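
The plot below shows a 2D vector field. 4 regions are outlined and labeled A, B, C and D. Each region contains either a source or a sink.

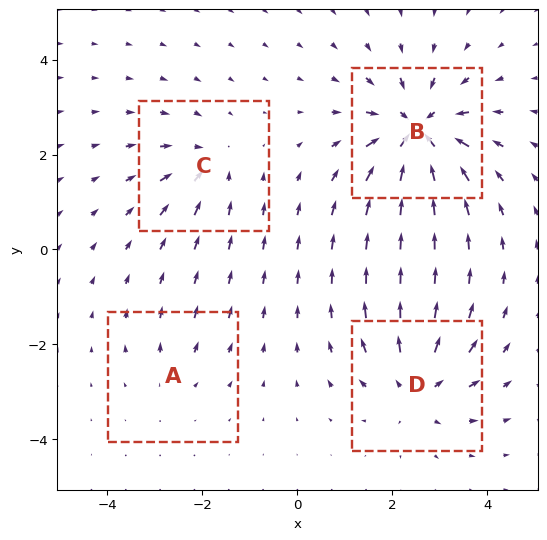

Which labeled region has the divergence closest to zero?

Divergence at each region's feature centre — A: about +2, B: about -8, C: about -4, D: about +5. Region A is closest to zero.

A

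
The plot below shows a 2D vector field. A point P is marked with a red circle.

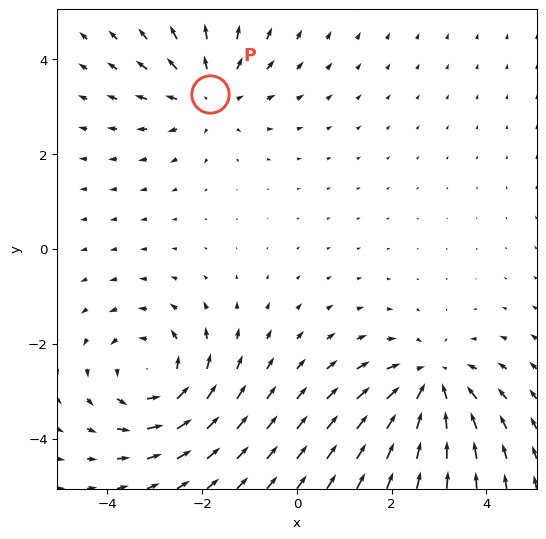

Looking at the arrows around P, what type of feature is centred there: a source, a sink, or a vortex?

At P (-1.8, 3.3) the arrows spread outward. Divergence about +3, curl ≈0 — positive divergence with near-zero curl is a source.

source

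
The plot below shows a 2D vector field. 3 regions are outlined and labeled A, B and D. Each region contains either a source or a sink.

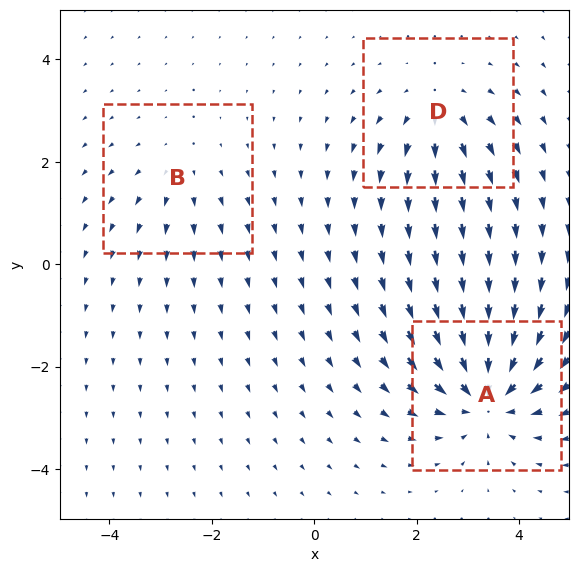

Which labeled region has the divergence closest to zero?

B

Divergence at each region's feature centre — A: about -5, B: about +2, D: about +3. Region B is closest to zero.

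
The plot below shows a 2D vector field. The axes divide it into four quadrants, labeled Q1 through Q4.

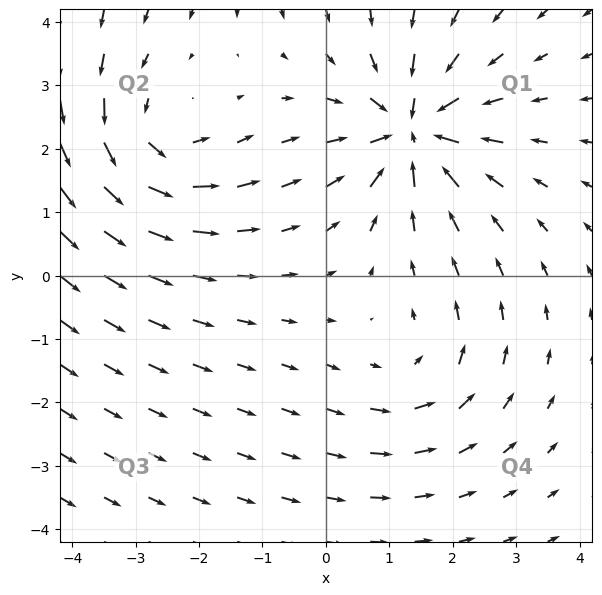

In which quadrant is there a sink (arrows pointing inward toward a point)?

Q1

The sink sits at approximately (1.4, 2.3), which lies in quadrant Q1. The divergence there is about -6, negative as expected for a sink.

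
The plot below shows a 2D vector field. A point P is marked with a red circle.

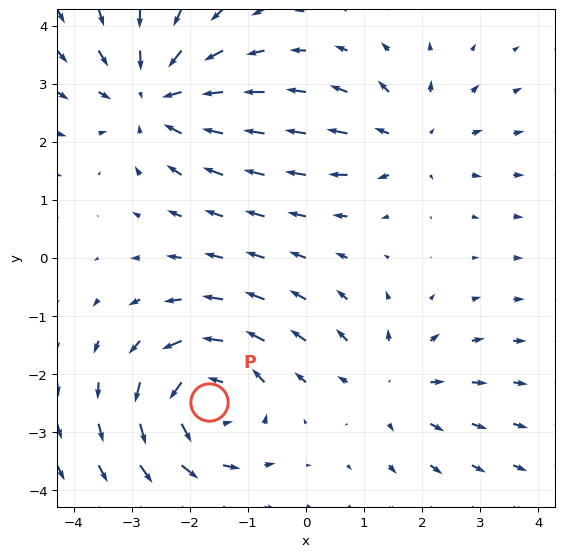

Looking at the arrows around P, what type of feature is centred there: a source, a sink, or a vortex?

At P (-1.7, -2.5) the arrows circulate counterclockwise. Divergence ≈0, curl about +5 — near-zero divergence with nonzero curl is a vortex.

vortex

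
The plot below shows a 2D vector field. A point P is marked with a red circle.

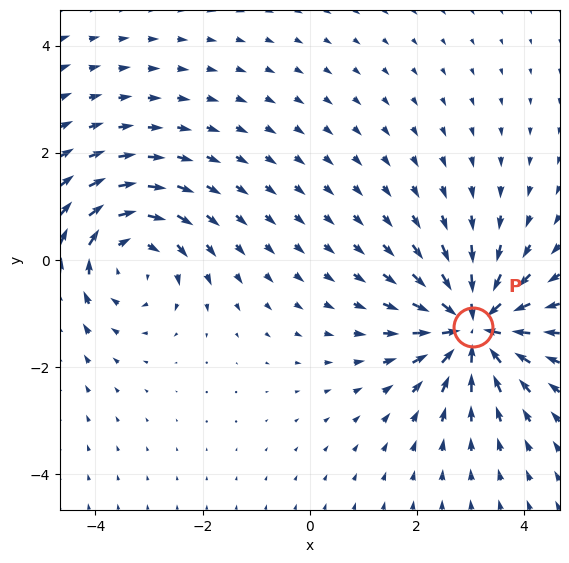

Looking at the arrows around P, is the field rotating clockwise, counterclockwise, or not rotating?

not rotating

Near P at (3.1, -1.3) the arrows show no circulation. The curl there is ≈0.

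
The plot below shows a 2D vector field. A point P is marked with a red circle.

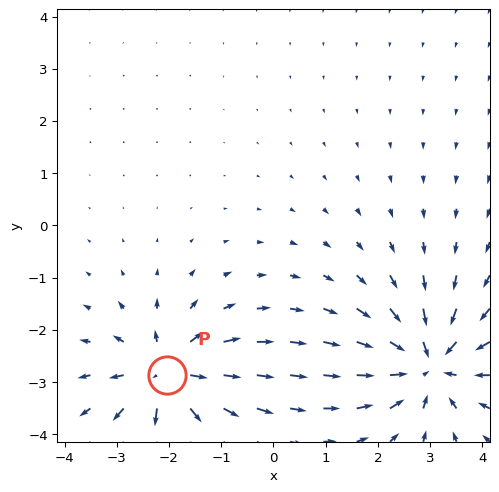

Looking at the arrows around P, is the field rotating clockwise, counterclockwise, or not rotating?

not rotating

Near P at (-2.0, -2.9) the arrows show no circulation. The curl there is ≈0.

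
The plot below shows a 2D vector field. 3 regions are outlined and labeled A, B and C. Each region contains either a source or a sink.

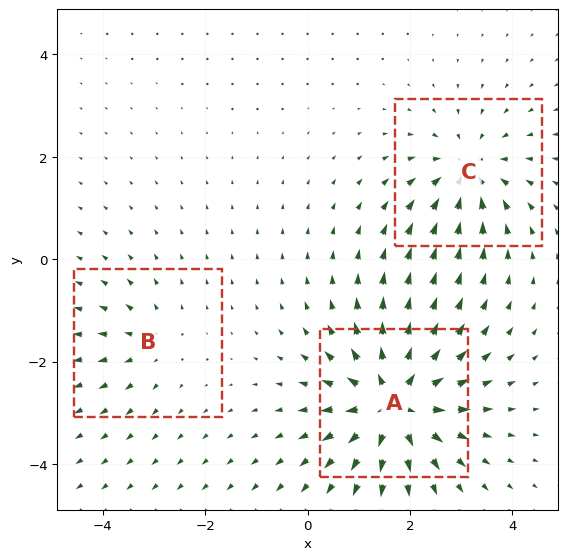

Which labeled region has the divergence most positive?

A

Divergence at each region's feature centre — A: about +5, B: about +2, C: about -4. Region A is most positive.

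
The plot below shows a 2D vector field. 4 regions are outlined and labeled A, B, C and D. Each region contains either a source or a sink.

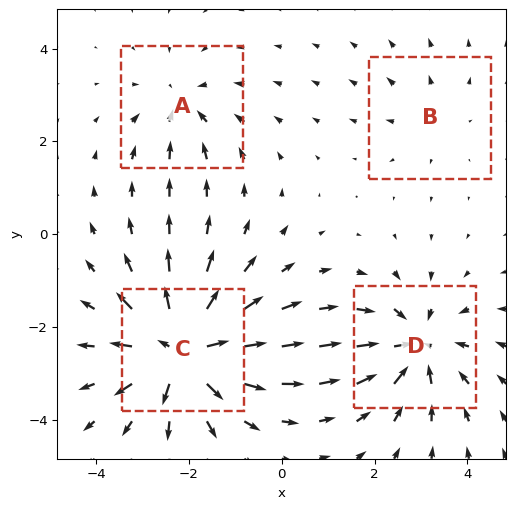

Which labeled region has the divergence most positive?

Divergence at each region's feature centre — A: about -3, B: about +2, C: about +8, D: about -5. Region C is most positive.

C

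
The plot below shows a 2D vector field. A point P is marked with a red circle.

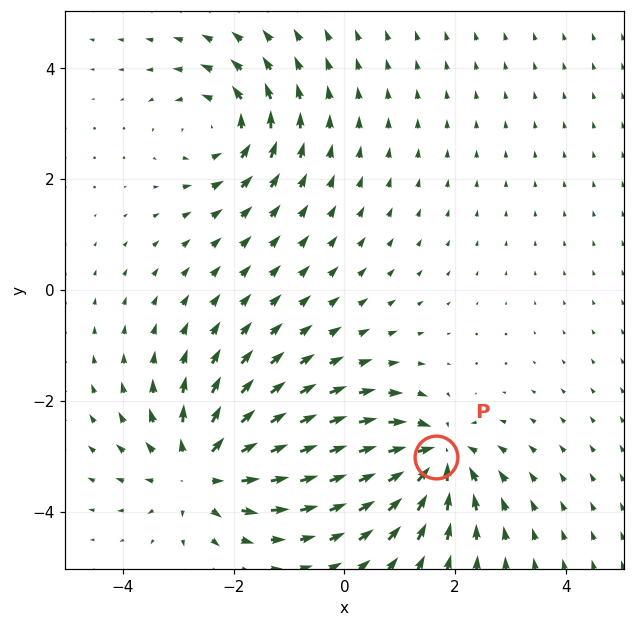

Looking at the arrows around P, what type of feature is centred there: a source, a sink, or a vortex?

sink

At P (1.7, -3.0) the arrows converge inward. Divergence about -5, curl ≈0 — negative divergence with near-zero curl is a sink.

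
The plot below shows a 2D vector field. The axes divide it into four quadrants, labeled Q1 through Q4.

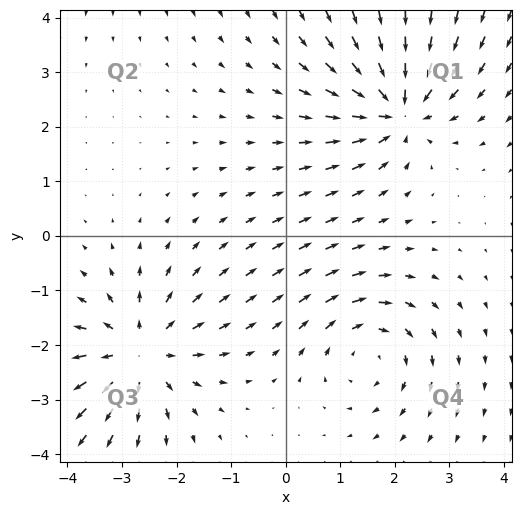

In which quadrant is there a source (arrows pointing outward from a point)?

The source sits at approximately (-2.7, -2.2), which lies in quadrant Q3. The divergence there is about +4, positive as expected for a source.

Q3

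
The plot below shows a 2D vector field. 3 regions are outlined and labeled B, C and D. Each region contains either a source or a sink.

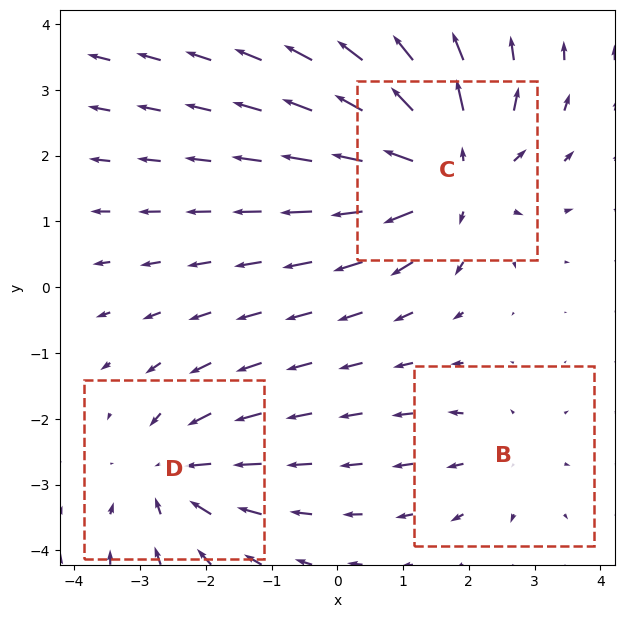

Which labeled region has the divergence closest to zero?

B

Divergence at each region's feature centre — B: about +2, C: about +5, D: about -3. Region B is closest to zero.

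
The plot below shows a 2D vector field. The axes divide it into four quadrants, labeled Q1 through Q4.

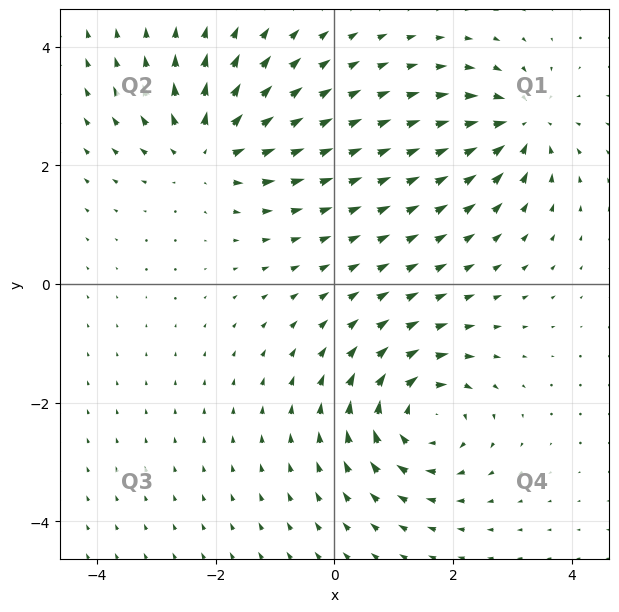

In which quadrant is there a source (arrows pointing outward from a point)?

Q2

The source sits at approximately (-2.1, 2.3), which lies in quadrant Q2. The divergence there is about +5, positive as expected for a source.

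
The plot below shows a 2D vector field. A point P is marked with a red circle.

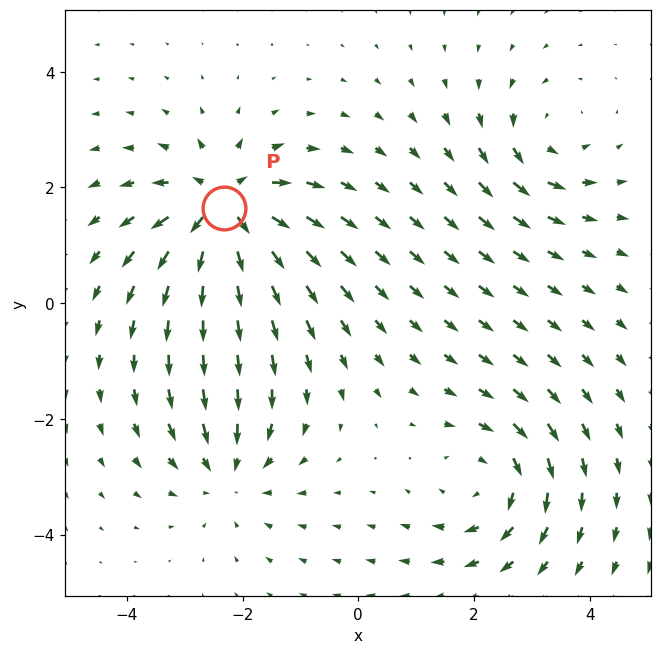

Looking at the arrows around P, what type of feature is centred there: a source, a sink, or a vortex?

At P (-2.3, 1.6) the arrows spread outward. Divergence about +6, curl ≈0 — positive divergence with near-zero curl is a source.

source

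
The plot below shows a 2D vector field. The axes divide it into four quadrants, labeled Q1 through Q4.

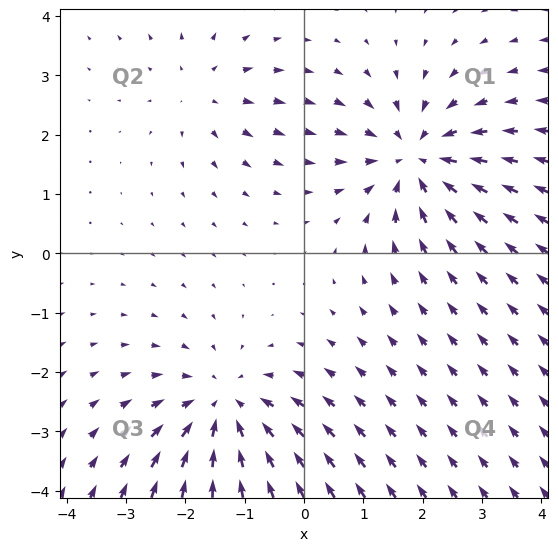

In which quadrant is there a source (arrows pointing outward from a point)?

The source sits at approximately (-1.7, 2.7), which lies in quadrant Q2. The divergence there is about +3, positive as expected for a source.

Q2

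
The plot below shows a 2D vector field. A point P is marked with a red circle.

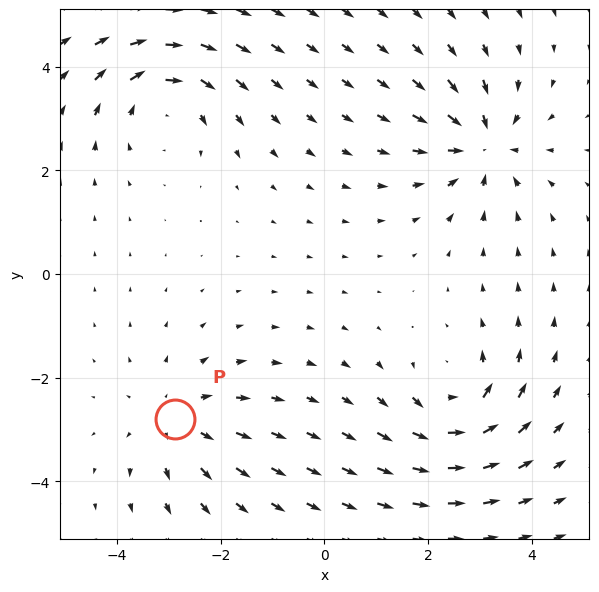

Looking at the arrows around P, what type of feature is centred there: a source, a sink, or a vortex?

At P (-2.9, -2.8) the arrows spread outward. Divergence about +3, curl ≈0 — positive divergence with near-zero curl is a source.

source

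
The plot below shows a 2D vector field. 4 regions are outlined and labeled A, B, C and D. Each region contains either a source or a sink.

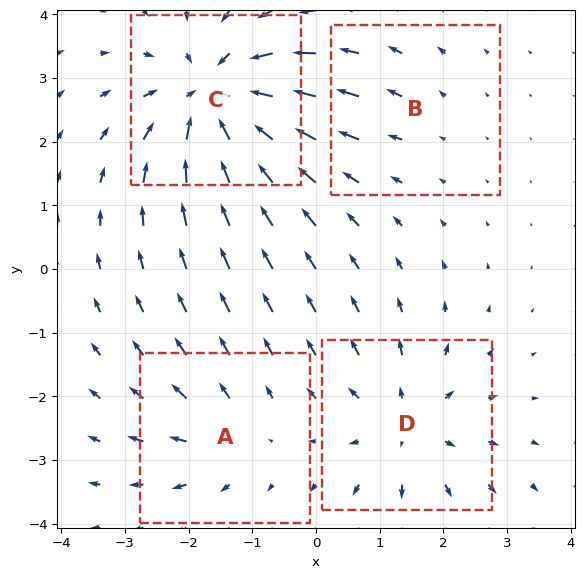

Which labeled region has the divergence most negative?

C

Divergence at each region's feature centre — A: about +3, B: about +2, C: about -7, D: about +5. Region C is most negative.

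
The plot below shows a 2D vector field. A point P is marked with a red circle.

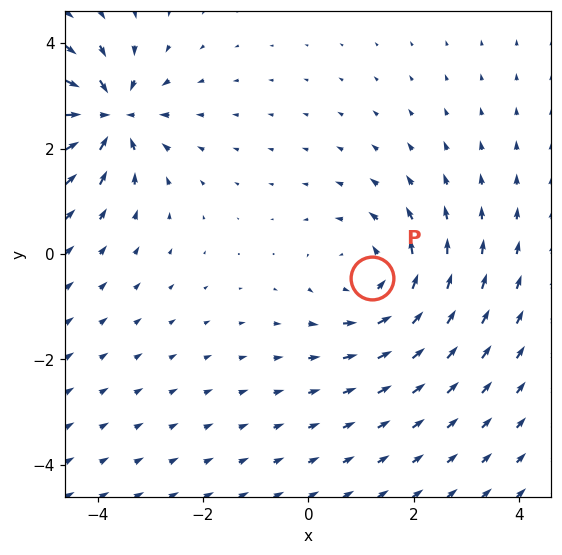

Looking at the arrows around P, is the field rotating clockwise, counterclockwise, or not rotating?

Near P at (1.2, -0.5) the arrows circulate counterclockwise. The curl (z-component) there is about +2; positive curl means counterclockwise rotation.

counterclockwise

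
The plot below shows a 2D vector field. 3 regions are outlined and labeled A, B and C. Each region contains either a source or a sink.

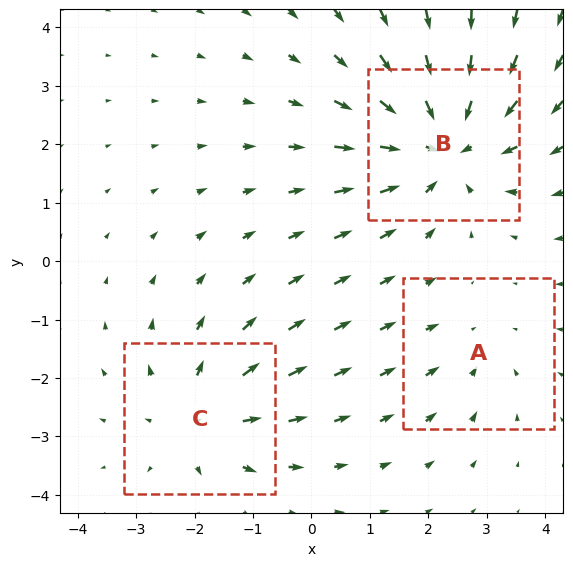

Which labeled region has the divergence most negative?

B

Divergence at each region's feature centre — A: about -2, B: about -4, C: about +3. Region B is most negative.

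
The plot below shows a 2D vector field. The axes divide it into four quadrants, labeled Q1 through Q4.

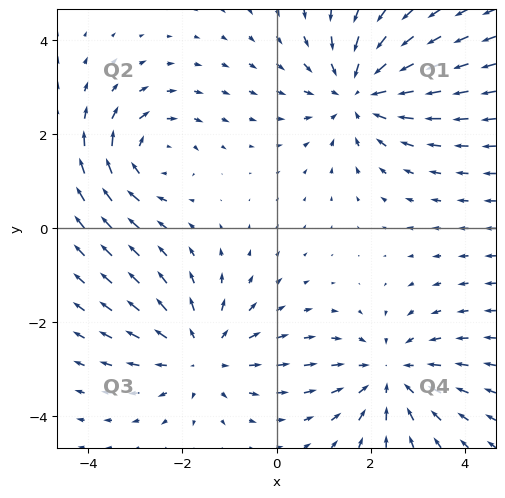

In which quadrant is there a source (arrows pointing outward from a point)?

The source sits at approximately (-1.6, -2.7), which lies in quadrant Q3. The divergence there is about +3, positive as expected for a source.

Q3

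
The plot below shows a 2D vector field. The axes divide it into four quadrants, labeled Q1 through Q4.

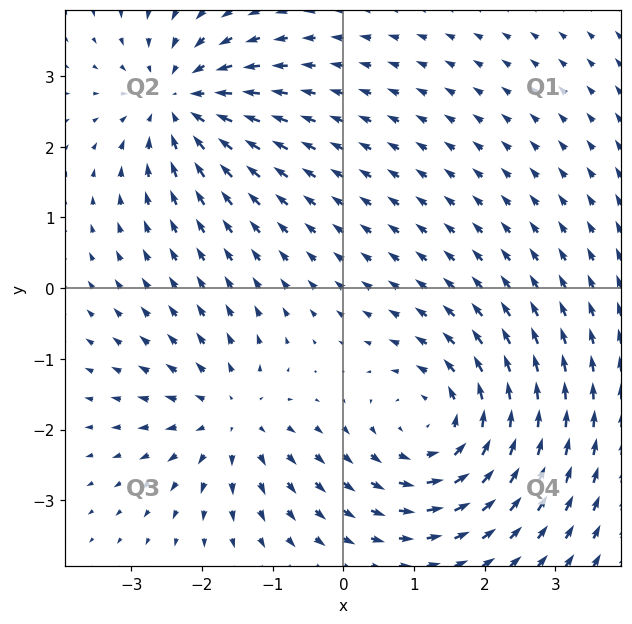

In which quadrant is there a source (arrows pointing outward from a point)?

The source sits at approximately (-1.6, -1.8), which lies in quadrant Q3. The divergence there is about +3, positive as expected for a source.

Q3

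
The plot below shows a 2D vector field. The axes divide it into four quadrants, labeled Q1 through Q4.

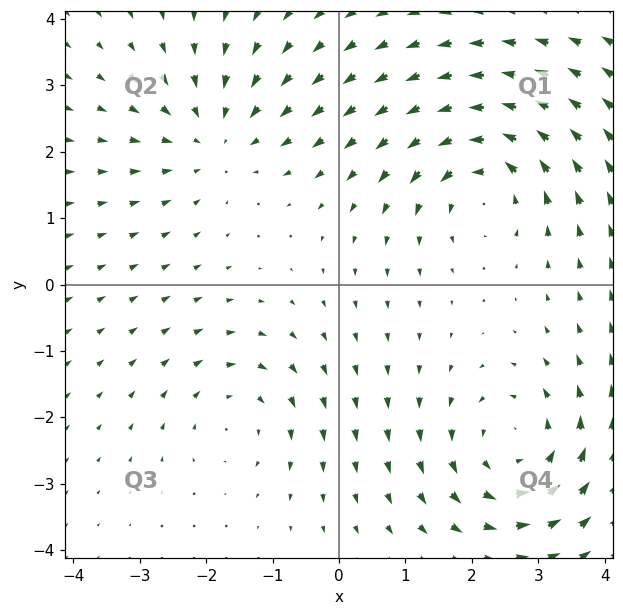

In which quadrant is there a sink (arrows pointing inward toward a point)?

The sink sits at approximately (-1.9, 2.2), which lies in quadrant Q2. The divergence there is about -4, negative as expected for a sink.

Q2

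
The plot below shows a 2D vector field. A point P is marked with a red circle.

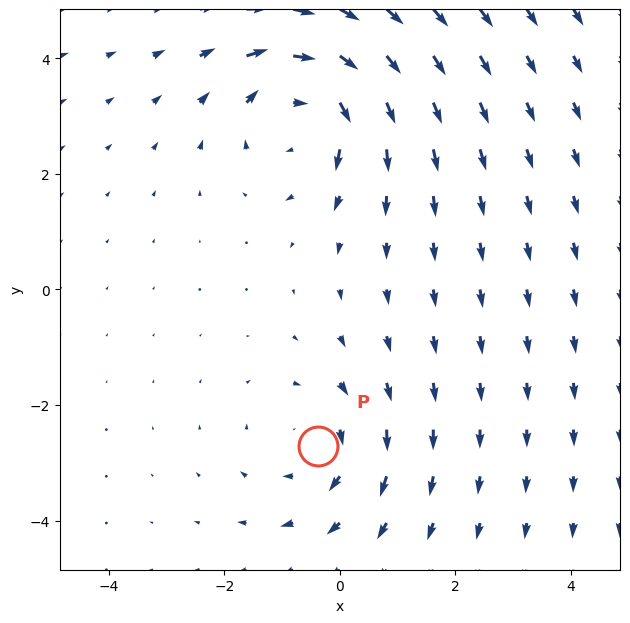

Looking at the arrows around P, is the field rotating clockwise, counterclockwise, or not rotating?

clockwise

Near P at (-0.4, -2.7) the arrows circulate clockwise. The curl (z-component) there is about -3; negative curl means clockwise rotation.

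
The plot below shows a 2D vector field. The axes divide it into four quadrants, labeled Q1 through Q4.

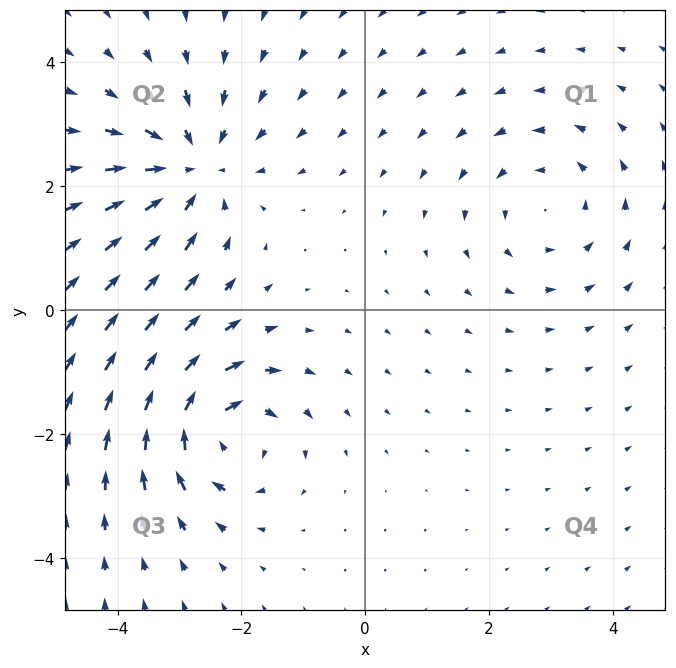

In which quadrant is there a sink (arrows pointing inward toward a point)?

Q2

The sink sits at approximately (-2.8, 2.3), which lies in quadrant Q2. The divergence there is about -4, negative as expected for a sink.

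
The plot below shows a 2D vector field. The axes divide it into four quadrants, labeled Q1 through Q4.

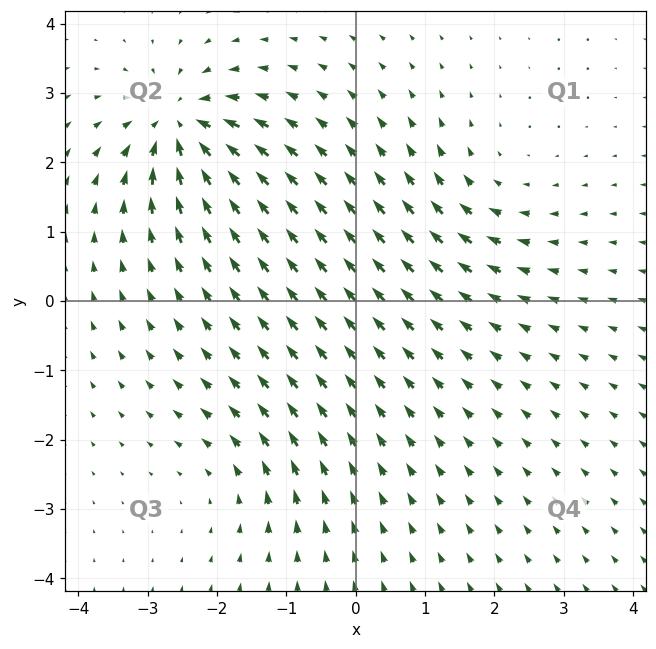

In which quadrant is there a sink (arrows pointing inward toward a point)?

The sink sits at approximately (-2.5, 2.5), which lies in quadrant Q2. The divergence there is about -7, negative as expected for a sink.

Q2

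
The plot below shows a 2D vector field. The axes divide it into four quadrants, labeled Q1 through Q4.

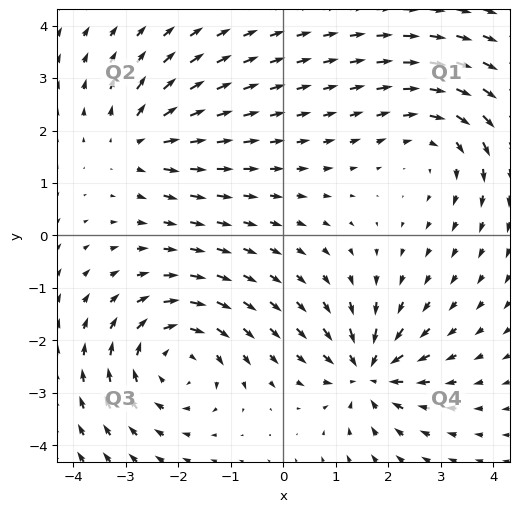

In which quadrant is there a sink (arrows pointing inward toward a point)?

Q4

The sink sits at approximately (1.6, -2.6), which lies in quadrant Q4. The divergence there is about -6, negative as expected for a sink.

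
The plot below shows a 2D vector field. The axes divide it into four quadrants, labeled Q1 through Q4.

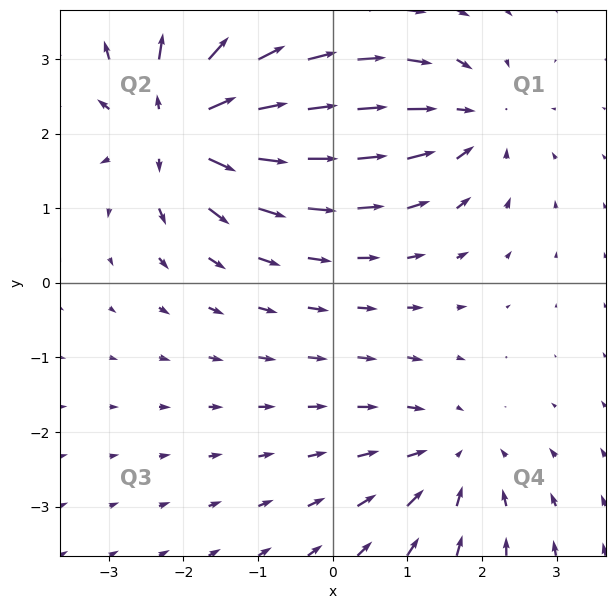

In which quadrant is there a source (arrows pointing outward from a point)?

The source sits at approximately (-2.0, 2.1), which lies in quadrant Q2. The divergence there is about +7, positive as expected for a source.

Q2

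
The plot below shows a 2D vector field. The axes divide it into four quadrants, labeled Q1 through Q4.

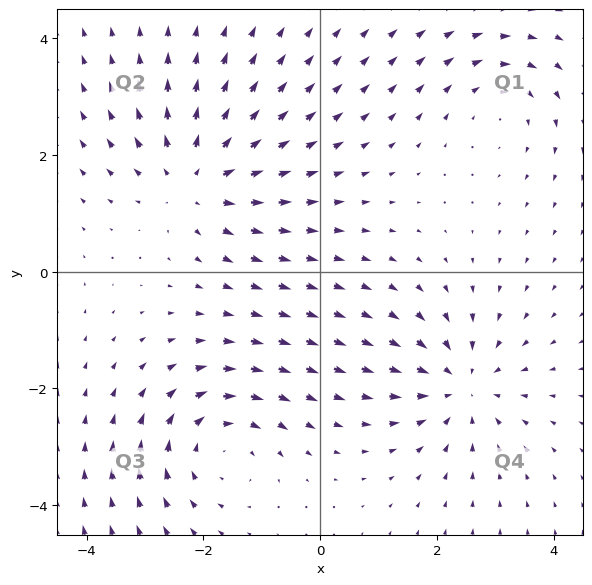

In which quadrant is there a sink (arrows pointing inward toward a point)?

The sink sits at approximately (2.4, -2.0), which lies in quadrant Q4. The divergence there is about -4, negative as expected for a sink.

Q4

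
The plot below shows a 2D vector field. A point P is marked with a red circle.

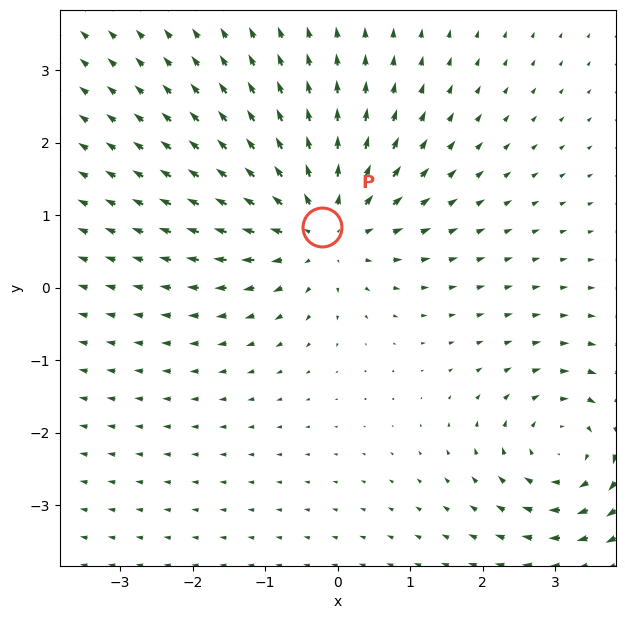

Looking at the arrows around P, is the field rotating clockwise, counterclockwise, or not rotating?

not rotating

Near P at (-0.2, 0.8) the arrows show no circulation. The curl there is ≈0.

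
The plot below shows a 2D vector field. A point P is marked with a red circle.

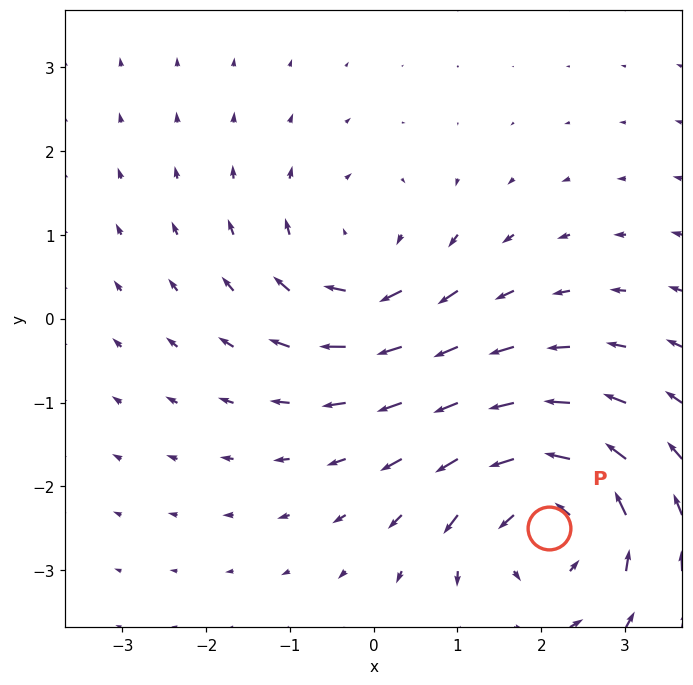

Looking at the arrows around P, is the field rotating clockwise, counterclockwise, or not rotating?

counterclockwise

Near P at (2.1, -2.5) the arrows circulate counterclockwise. The curl (z-component) there is about +4; positive curl means counterclockwise rotation.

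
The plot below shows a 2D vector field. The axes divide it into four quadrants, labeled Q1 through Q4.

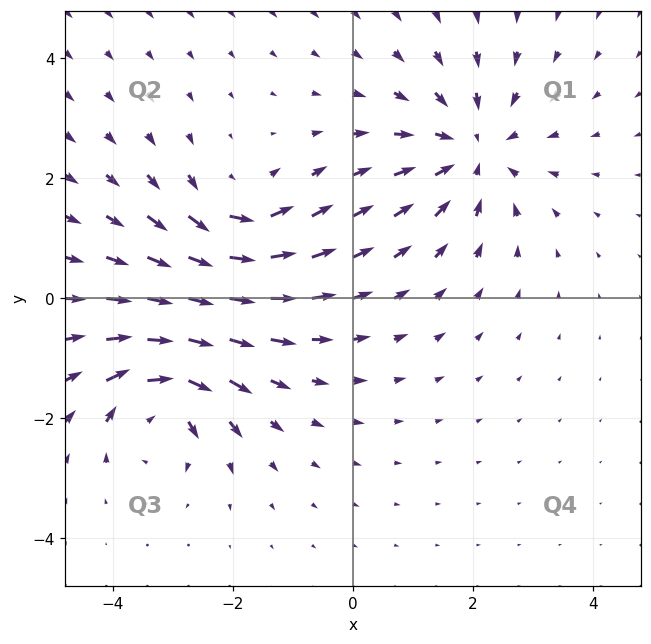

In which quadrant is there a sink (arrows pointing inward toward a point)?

Q1

The sink sits at approximately (2.0, 2.5), which lies in quadrant Q1. The divergence there is about -4, negative as expected for a sink.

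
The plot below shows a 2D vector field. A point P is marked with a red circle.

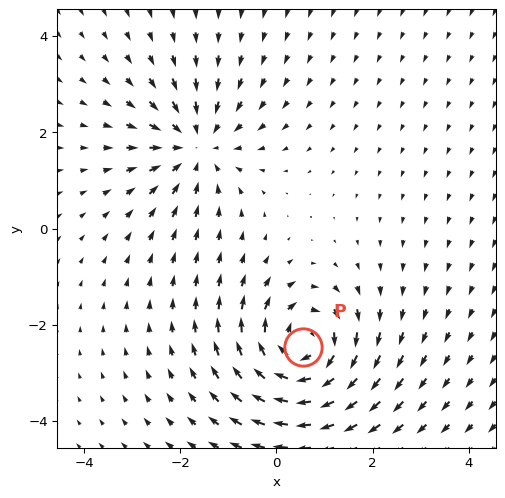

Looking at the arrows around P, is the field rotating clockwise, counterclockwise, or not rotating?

clockwise

Near P at (0.6, -2.5) the arrows circulate clockwise. The curl (z-component) there is about -4; negative curl means clockwise rotation.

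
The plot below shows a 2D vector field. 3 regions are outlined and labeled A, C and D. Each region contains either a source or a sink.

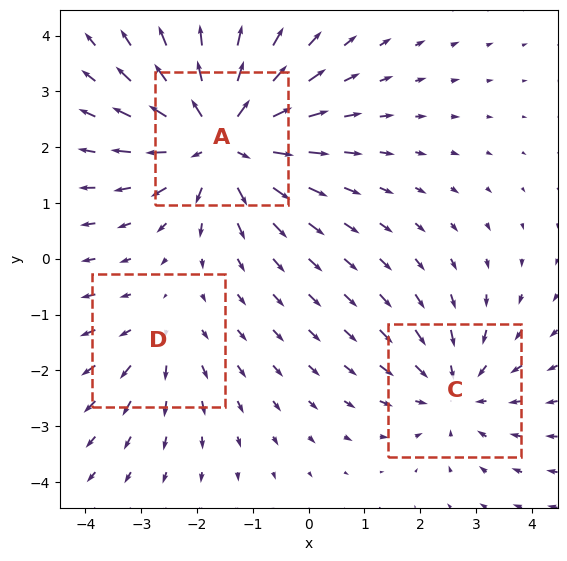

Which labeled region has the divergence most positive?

Divergence at each region's feature centre — A: about +5, C: about -3, D: about +2. Region A is most positive.

A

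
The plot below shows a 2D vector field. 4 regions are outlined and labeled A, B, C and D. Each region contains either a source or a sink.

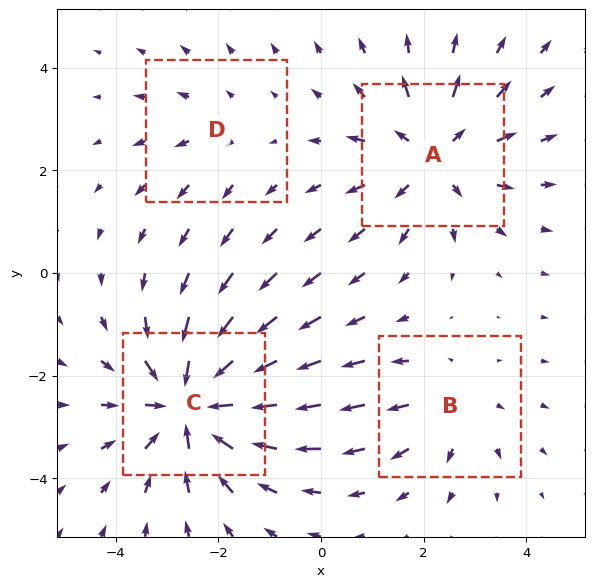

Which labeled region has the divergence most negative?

C

Divergence at each region's feature centre — A: about +4, B: about +3, C: about -6, D: about +2. Region C is most negative.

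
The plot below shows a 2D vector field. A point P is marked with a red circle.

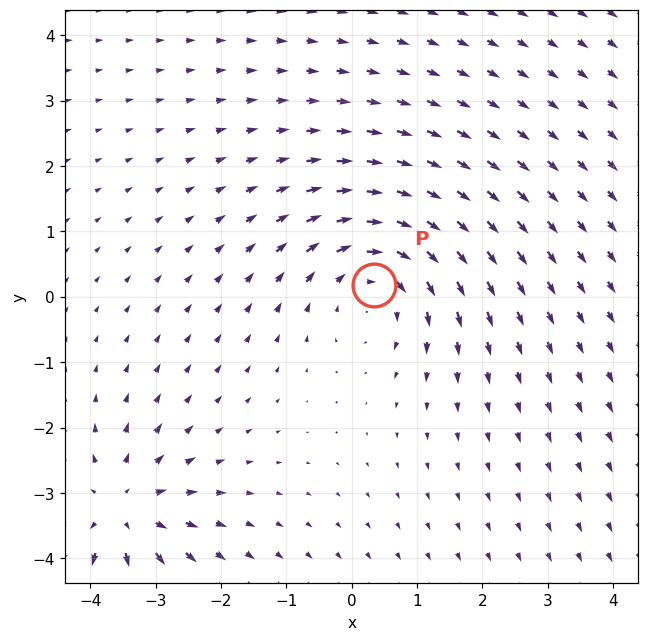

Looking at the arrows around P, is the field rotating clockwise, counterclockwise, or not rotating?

clockwise

Near P at (0.3, 0.2) the arrows circulate clockwise. The curl (z-component) there is about -3; negative curl means clockwise rotation.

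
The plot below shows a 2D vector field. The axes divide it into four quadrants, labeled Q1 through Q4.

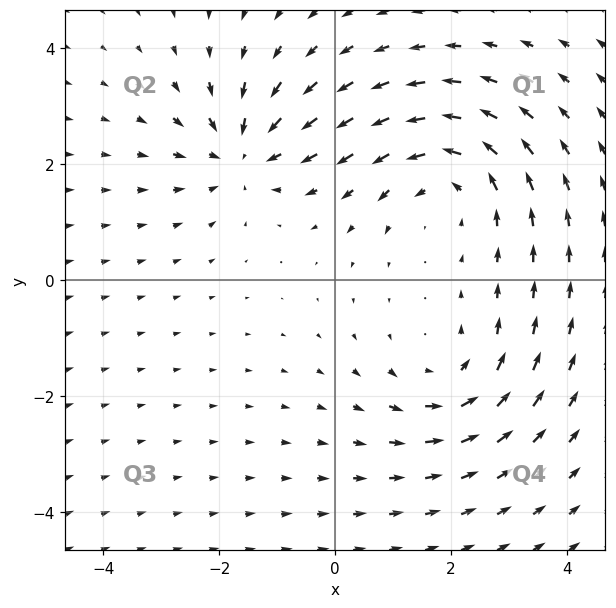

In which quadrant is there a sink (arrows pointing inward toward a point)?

Q2

The sink sits at approximately (-1.6, 2.2), which lies in quadrant Q2. The divergence there is about -4, negative as expected for a sink.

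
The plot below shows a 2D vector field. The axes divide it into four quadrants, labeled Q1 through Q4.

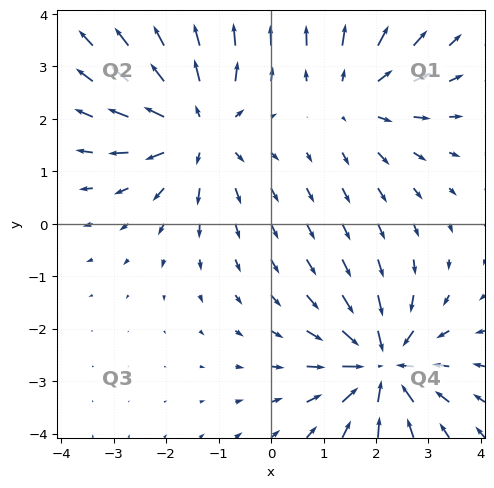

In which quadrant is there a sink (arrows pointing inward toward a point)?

The sink sits at approximately (2.1, -2.7), which lies in quadrant Q4. The divergence there is about -6, negative as expected for a sink.

Q4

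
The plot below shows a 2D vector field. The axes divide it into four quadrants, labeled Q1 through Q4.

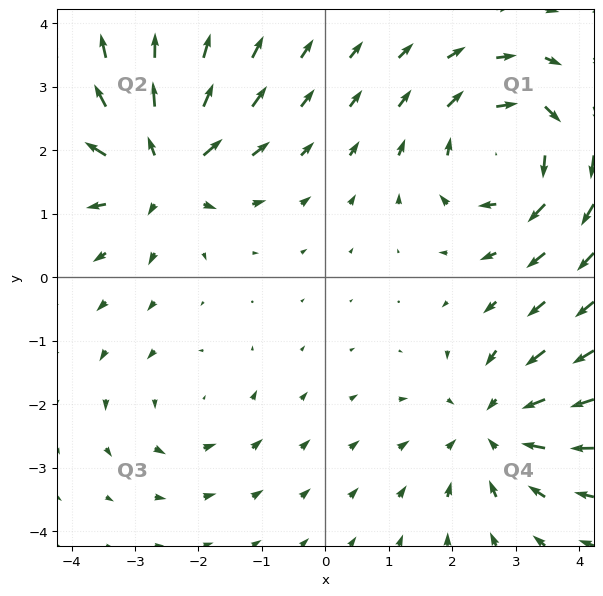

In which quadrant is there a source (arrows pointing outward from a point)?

The source sits at approximately (-2.6, 1.7), which lies in quadrant Q2. The divergence there is about +6, positive as expected for a source.

Q2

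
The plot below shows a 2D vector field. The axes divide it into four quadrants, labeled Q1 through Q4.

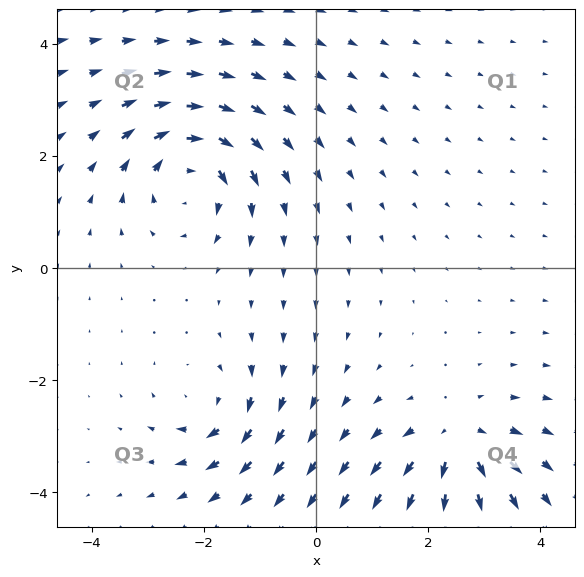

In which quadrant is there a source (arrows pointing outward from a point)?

The source sits at approximately (2.5, -3.1), which lies in quadrant Q4. The divergence there is about +4, positive as expected for a source.

Q4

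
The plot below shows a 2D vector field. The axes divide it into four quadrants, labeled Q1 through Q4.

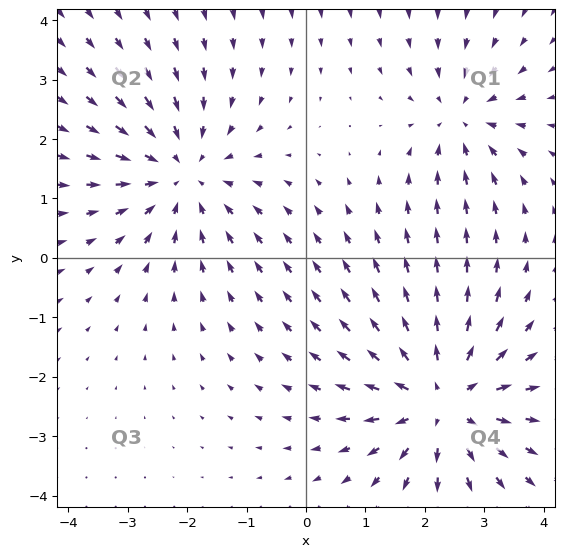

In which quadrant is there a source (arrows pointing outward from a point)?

The source sits at approximately (2.3, -2.4), which lies in quadrant Q4. The divergence there is about +4, positive as expected for a source.

Q4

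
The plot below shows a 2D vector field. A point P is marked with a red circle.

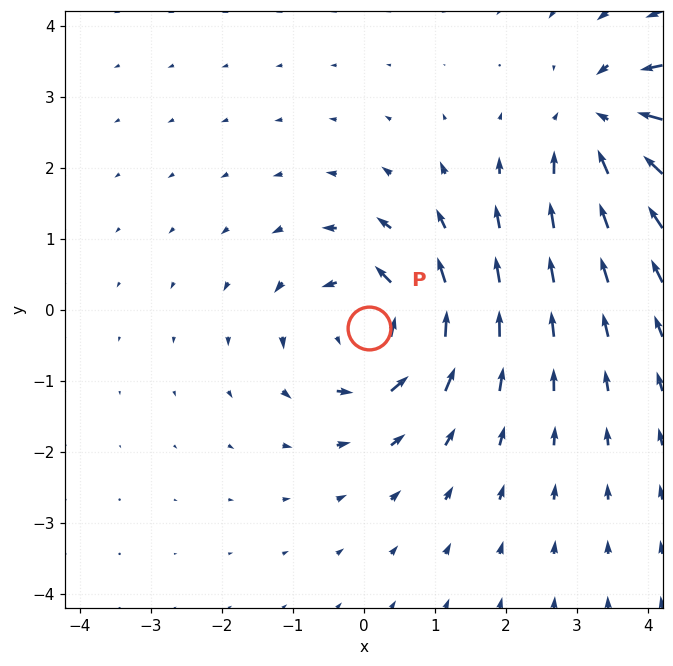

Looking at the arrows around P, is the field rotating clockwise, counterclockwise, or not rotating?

Near P at (0.1, -0.3) the arrows circulate counterclockwise. The curl (z-component) there is about +5; positive curl means counterclockwise rotation.

counterclockwise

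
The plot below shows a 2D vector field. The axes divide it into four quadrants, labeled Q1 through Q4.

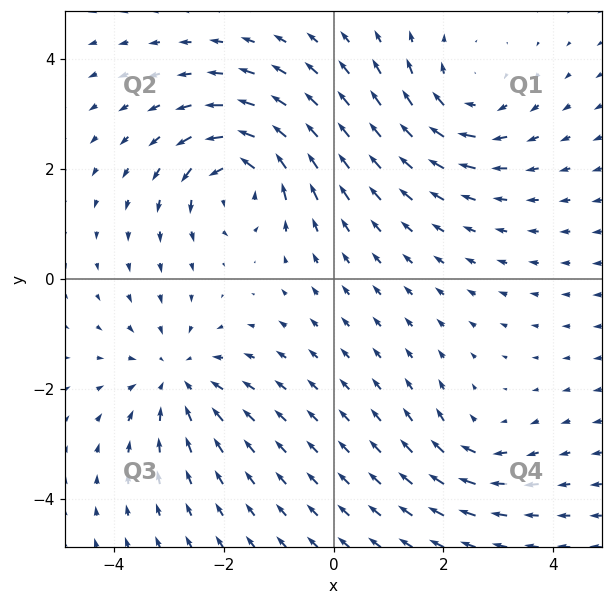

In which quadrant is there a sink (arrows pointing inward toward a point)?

Q3

The sink sits at approximately (-2.9, -1.8), which lies in quadrant Q3. The divergence there is about -4, negative as expected for a sink.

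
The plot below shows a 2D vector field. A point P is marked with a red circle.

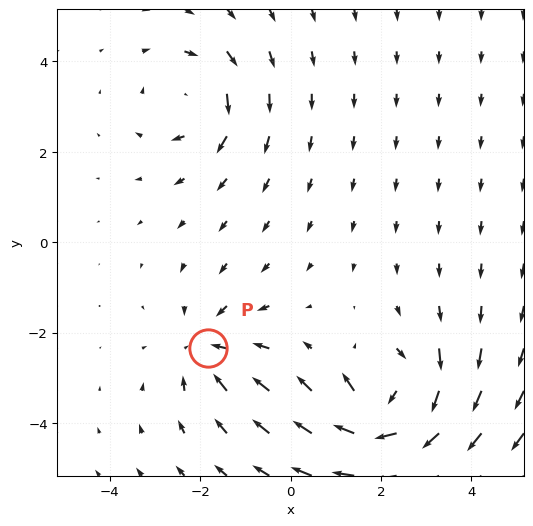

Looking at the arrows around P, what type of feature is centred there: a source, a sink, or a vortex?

sink

At P (-1.8, -2.3) the arrows converge inward. Divergence about -3, curl ≈0 — negative divergence with near-zero curl is a sink.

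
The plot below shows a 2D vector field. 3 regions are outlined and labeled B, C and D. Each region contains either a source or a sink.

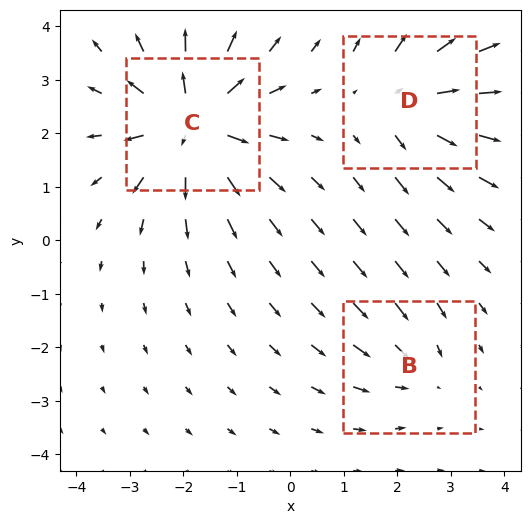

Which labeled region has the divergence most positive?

C

Divergence at each region's feature centre — B: about -2, C: about +6, D: about +4. Region C is most positive.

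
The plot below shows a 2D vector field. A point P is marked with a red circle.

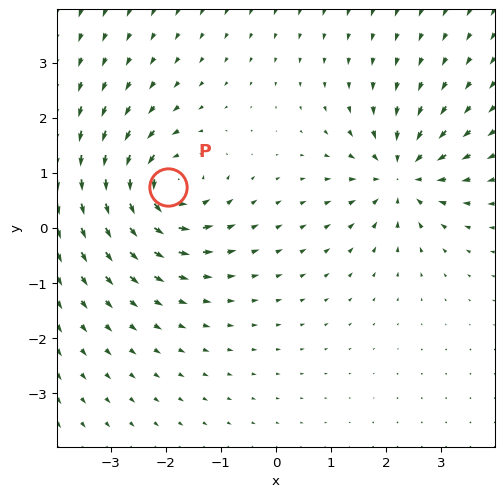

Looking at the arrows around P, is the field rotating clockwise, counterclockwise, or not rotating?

counterclockwise

Near P at (-2.0, 0.7) the arrows circulate counterclockwise. The curl (z-component) there is about +5; positive curl means counterclockwise rotation.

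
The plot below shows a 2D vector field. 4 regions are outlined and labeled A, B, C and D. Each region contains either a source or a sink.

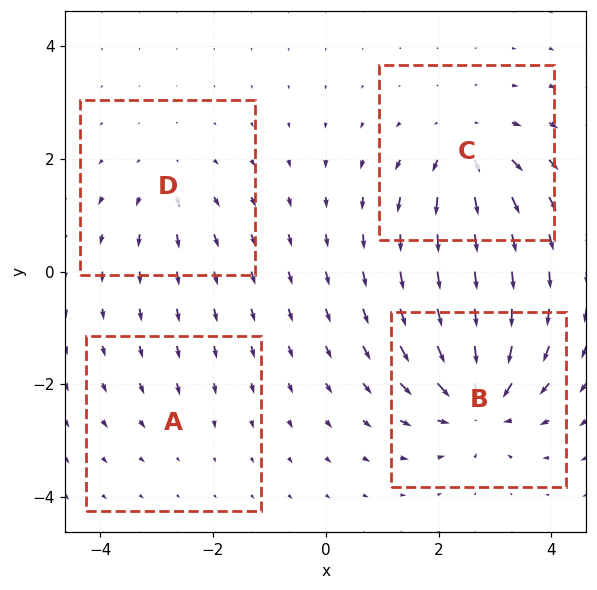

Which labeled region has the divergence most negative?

Divergence at each region's feature centre — A: about -2, B: about -8, C: about +6, D: about +3. Region B is most negative.

B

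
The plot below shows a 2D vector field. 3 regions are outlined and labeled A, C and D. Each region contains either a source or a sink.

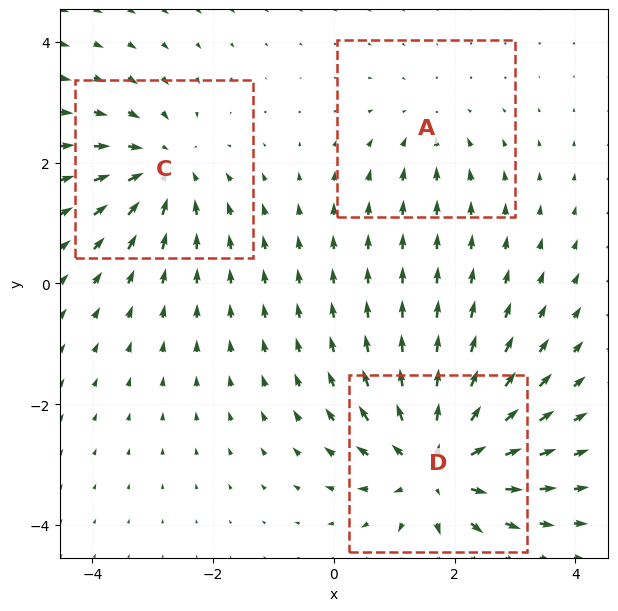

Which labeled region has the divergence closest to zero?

A

Divergence at each region's feature centre — A: about -2, C: about -3, D: about +5. Region A is closest to zero.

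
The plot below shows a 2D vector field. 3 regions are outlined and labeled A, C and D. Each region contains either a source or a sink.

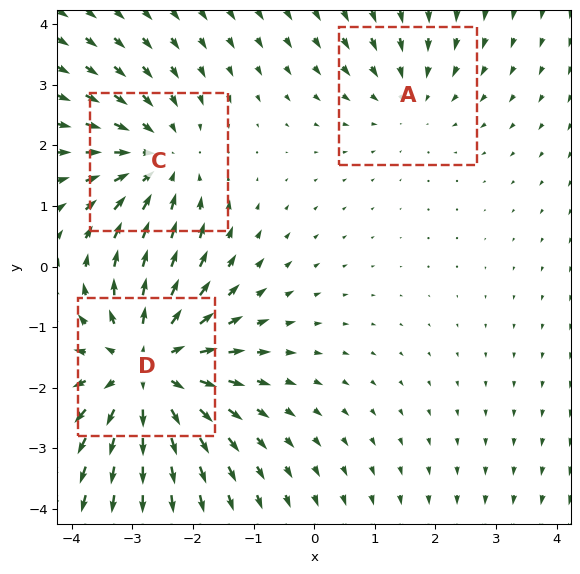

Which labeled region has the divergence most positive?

Divergence at each region's feature centre — A: about -2, C: about -3, D: about +4. Region D is most positive.

D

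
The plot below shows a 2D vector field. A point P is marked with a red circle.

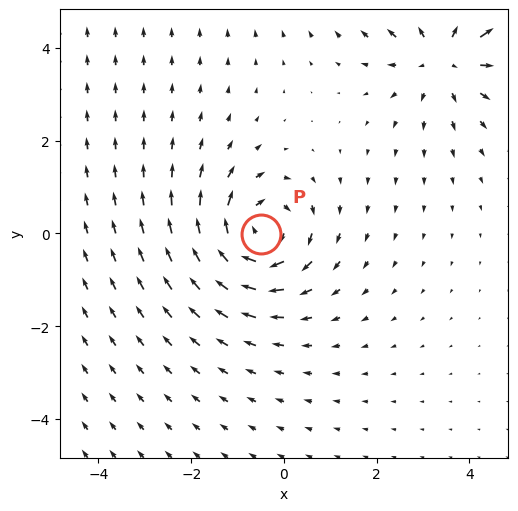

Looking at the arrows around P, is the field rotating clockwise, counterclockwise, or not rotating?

Near P at (-0.5, -0.0) the arrows circulate clockwise. The curl (z-component) there is about -6; negative curl means clockwise rotation.

clockwise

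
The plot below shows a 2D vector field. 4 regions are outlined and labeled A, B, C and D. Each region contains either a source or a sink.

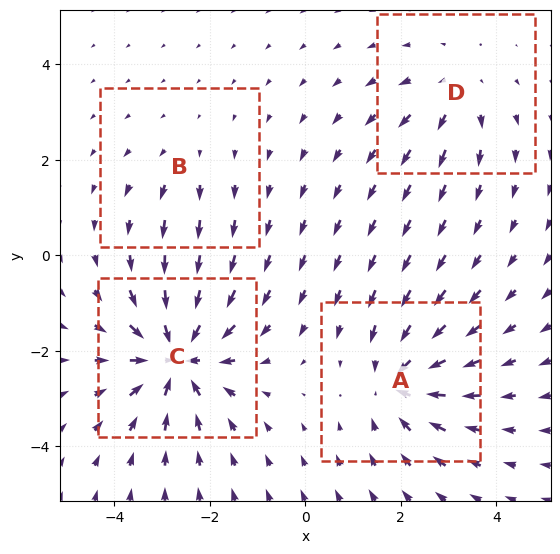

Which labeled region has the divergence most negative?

Divergence at each region's feature centre — A: about -5, B: about +2, C: about -7, D: about +3. Region C is most negative.

C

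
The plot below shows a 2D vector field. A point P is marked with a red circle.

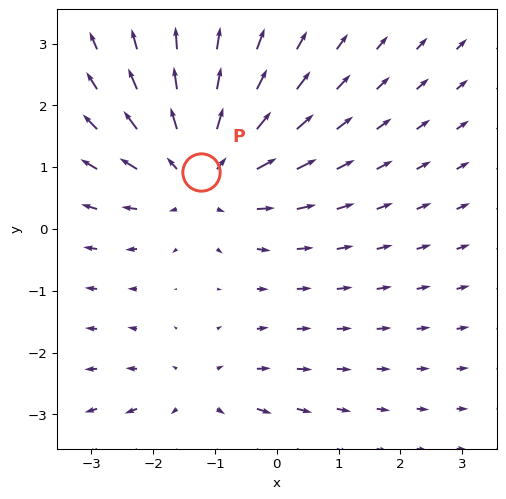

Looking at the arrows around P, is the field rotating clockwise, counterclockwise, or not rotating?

not rotating

Near P at (-1.2, 0.9) the arrows show no circulation. The curl there is ≈0.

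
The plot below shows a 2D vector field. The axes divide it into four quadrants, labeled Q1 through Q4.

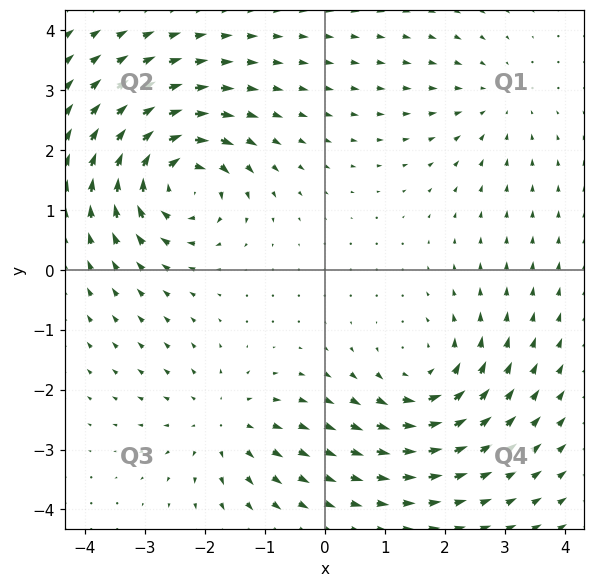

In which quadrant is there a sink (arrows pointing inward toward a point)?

The sink sits at approximately (2.8, 2.8), which lies in quadrant Q1. The divergence there is about -2, negative as expected for a sink.

Q1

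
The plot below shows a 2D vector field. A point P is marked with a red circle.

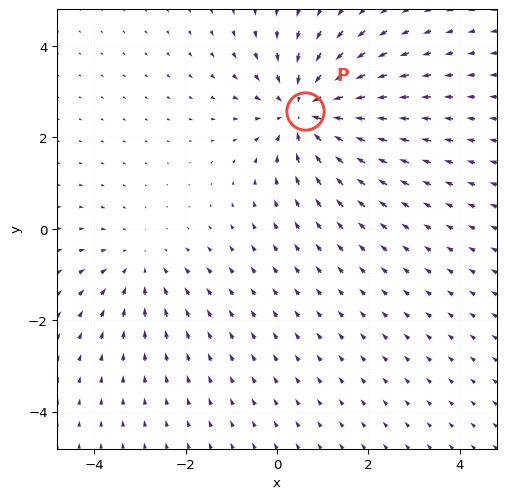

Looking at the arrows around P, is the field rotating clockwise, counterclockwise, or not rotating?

not rotating

Near P at (0.6, 2.6) the arrows show no circulation. The curl there is ≈0.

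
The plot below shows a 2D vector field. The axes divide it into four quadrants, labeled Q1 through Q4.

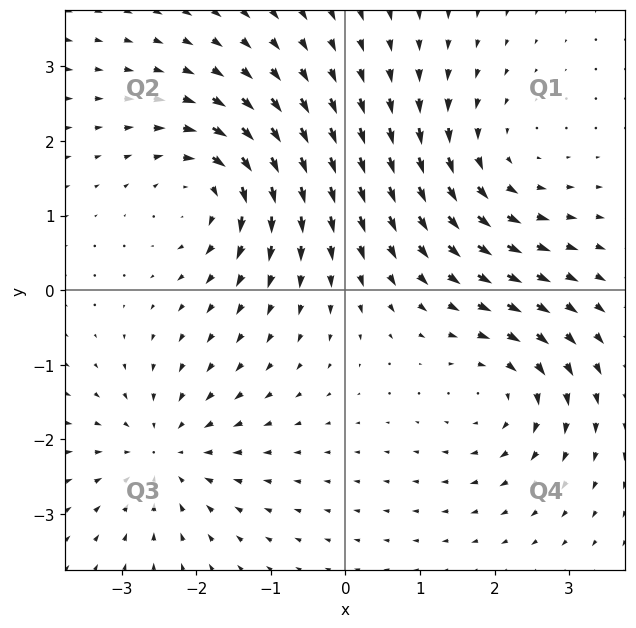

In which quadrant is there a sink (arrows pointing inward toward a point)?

The sink sits at approximately (-2.4, -2.2), which lies in quadrant Q3. The divergence there is about -4, negative as expected for a sink.

Q3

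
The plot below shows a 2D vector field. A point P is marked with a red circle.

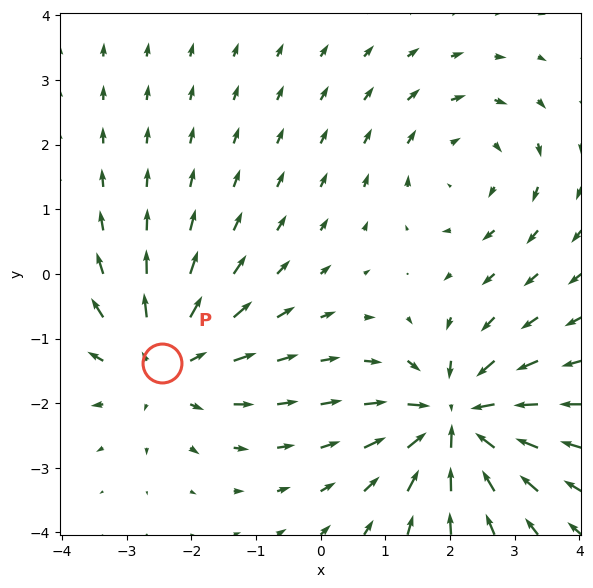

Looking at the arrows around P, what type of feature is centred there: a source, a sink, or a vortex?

source

At P (-2.5, -1.4) the arrows spread outward. Divergence about +3, curl ≈0 — positive divergence with near-zero curl is a source.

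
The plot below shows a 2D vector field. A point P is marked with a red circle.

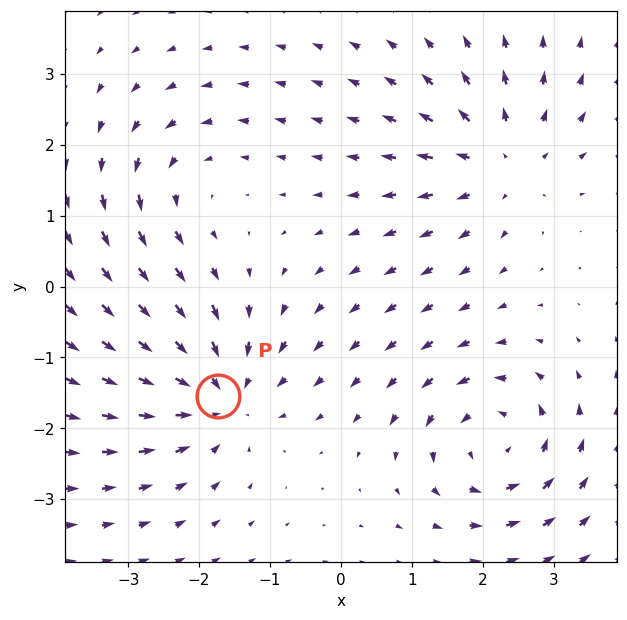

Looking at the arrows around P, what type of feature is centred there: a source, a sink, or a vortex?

sink

At P (-1.7, -1.5) the arrows converge inward. Divergence about -5, curl ≈0 — negative divergence with near-zero curl is a sink.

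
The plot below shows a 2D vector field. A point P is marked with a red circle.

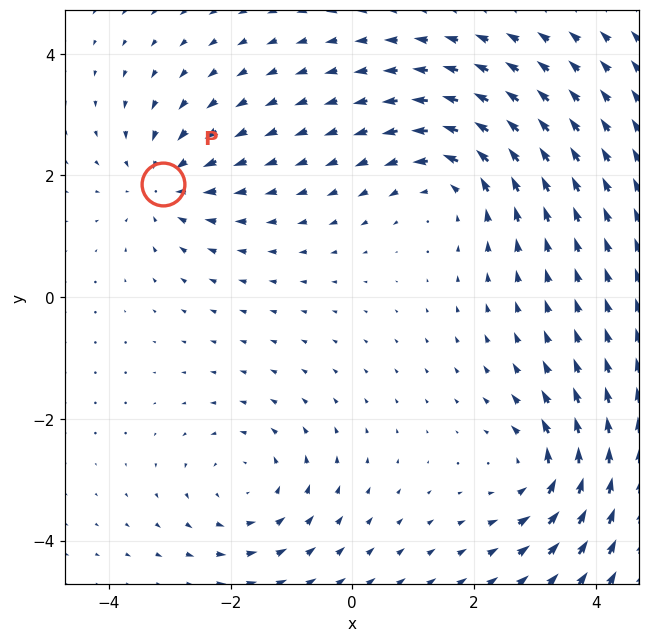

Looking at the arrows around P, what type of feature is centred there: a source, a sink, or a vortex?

sink

At P (-3.1, 1.9) the arrows converge inward. Divergence about -3, curl ≈0 — negative divergence with near-zero curl is a sink.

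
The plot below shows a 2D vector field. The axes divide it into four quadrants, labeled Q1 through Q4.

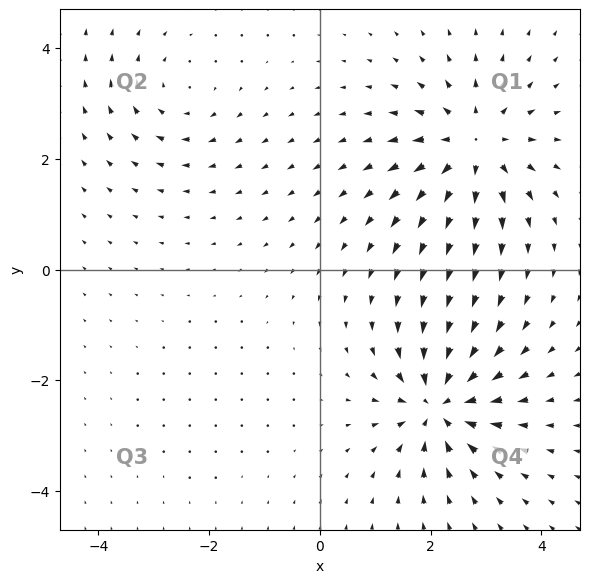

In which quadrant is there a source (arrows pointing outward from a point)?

Q1

The source sits at approximately (2.8, 2.2), which lies in quadrant Q1. The divergence there is about +5, positive as expected for a source.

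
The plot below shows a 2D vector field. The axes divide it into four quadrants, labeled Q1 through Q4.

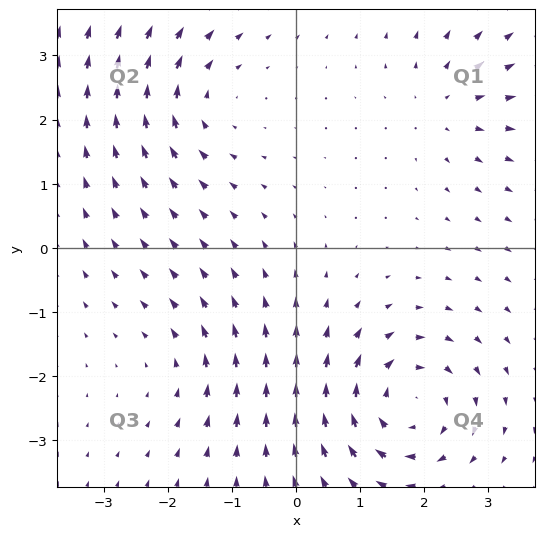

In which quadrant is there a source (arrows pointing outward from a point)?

Q1

The source sits at approximately (2.3, 2.2), which lies in quadrant Q1. The divergence there is about +3, positive as expected for a source.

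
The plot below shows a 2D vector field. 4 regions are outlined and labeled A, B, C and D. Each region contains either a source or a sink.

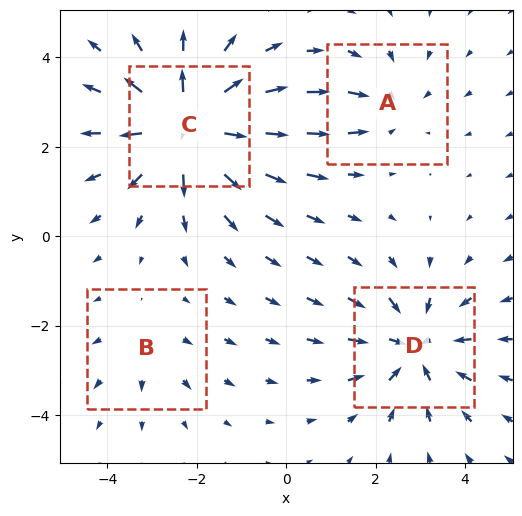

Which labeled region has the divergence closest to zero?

B

Divergence at each region's feature centre — A: about -3, B: about +2, C: about +6, D: about -5. Region B is closest to zero.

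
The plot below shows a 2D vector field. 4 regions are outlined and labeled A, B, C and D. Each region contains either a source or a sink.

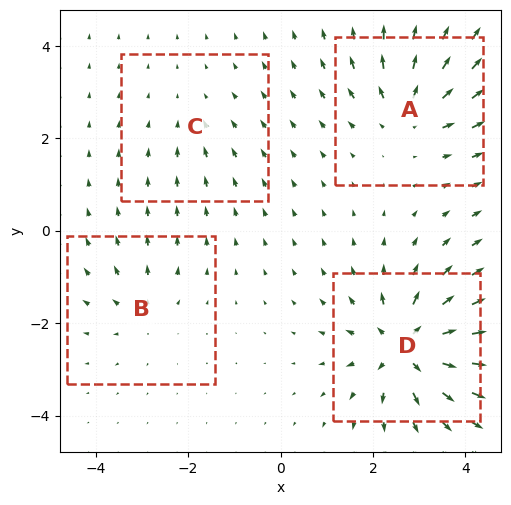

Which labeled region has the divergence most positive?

D

Divergence at each region's feature centre — A: about +5, B: about +3, C: about -2, D: about +8. Region D is most positive.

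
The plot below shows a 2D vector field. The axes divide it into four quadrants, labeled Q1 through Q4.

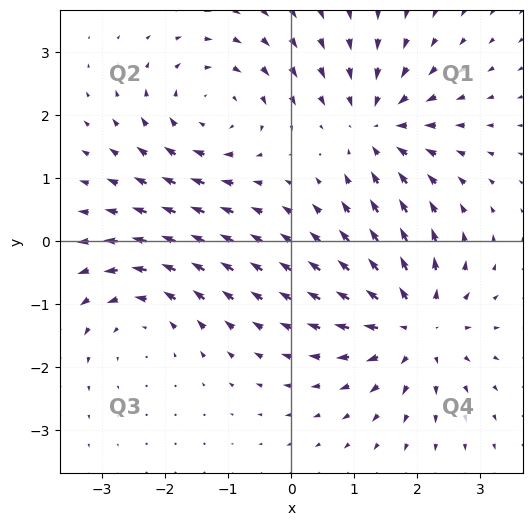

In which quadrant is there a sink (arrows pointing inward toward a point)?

The sink sits at approximately (1.4, 1.8), which lies in quadrant Q1. The divergence there is about -5, negative as expected for a sink.

Q1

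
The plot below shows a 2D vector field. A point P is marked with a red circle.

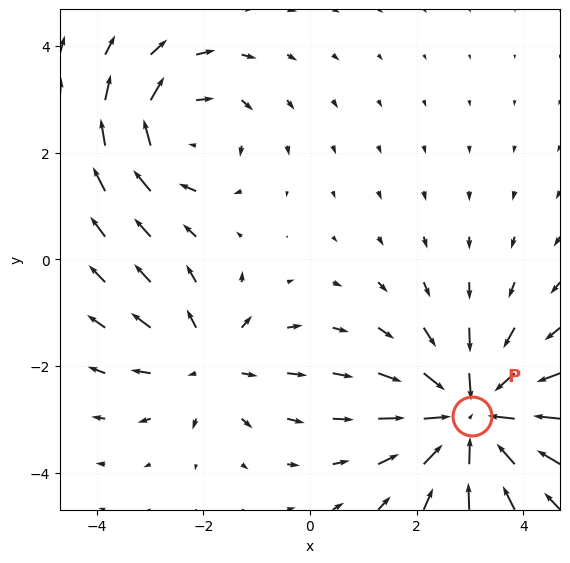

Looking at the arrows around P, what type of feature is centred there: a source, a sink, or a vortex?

sink

At P (3.0, -2.9) the arrows converge inward. Divergence about -7, curl ≈0 — negative divergence with near-zero curl is a sink.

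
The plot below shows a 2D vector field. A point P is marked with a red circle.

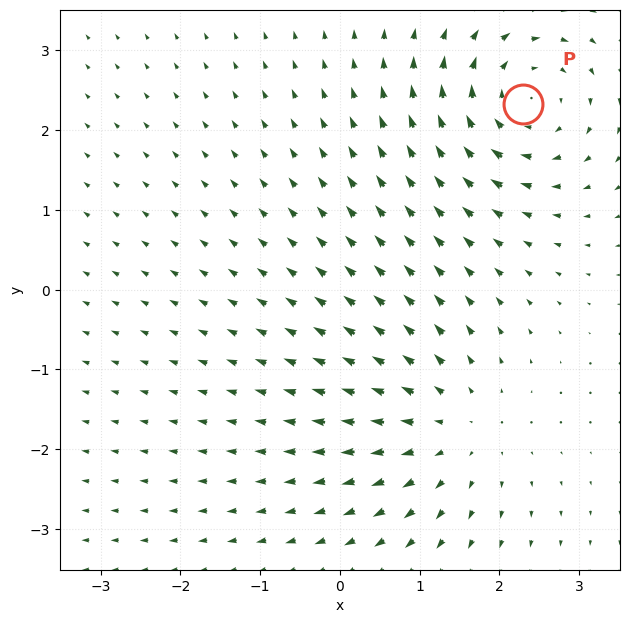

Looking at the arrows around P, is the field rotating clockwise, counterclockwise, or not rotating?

Near P at (2.3, 2.3) the arrows circulate clockwise. The curl (z-component) there is about -5; negative curl means clockwise rotation.

clockwise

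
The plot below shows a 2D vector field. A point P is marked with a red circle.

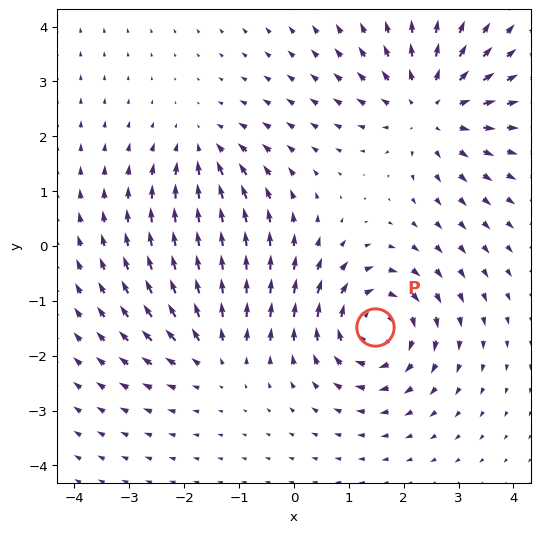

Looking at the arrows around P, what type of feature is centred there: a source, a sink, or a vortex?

vortex

At P (1.5, -1.5) the arrows circulate clockwise. Divergence ≈0, curl about -6 — near-zero divergence with nonzero curl is a vortex.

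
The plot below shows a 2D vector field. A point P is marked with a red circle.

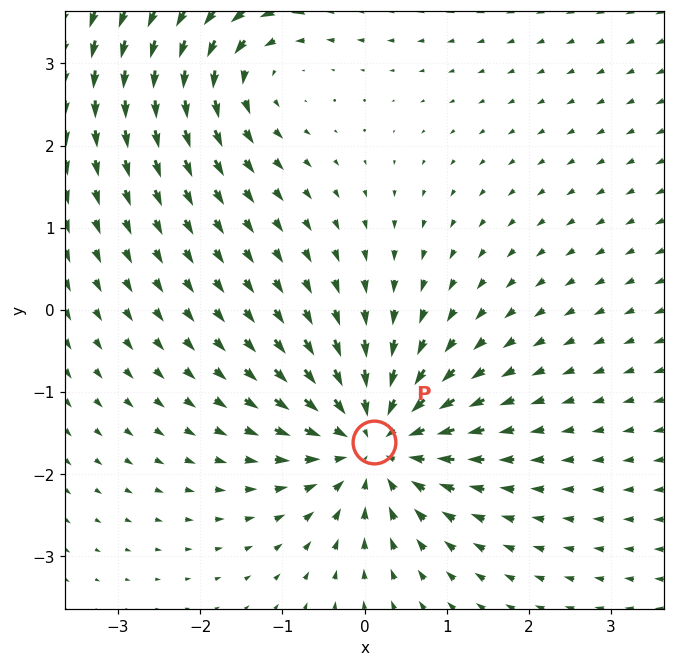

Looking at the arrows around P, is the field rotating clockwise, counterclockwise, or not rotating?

Near P at (0.1, -1.6) the arrows show no circulation. The curl there is ≈0.

not rotating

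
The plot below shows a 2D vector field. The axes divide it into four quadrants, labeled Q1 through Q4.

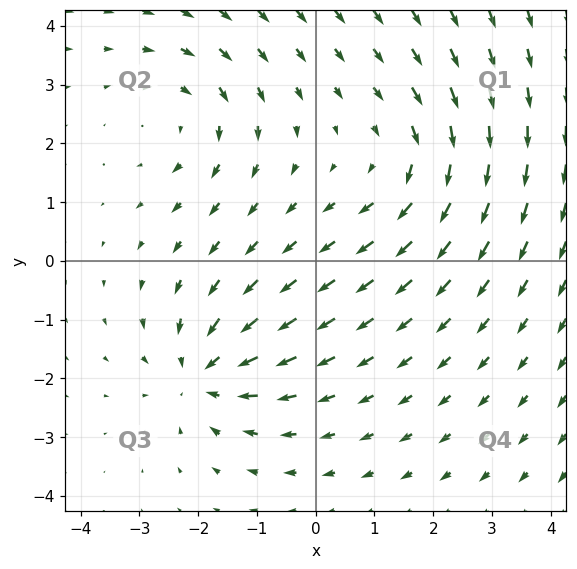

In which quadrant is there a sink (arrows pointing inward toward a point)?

The sink sits at approximately (-1.9, -1.9), which lies in quadrant Q3. The divergence there is about -5, negative as expected for a sink.

Q3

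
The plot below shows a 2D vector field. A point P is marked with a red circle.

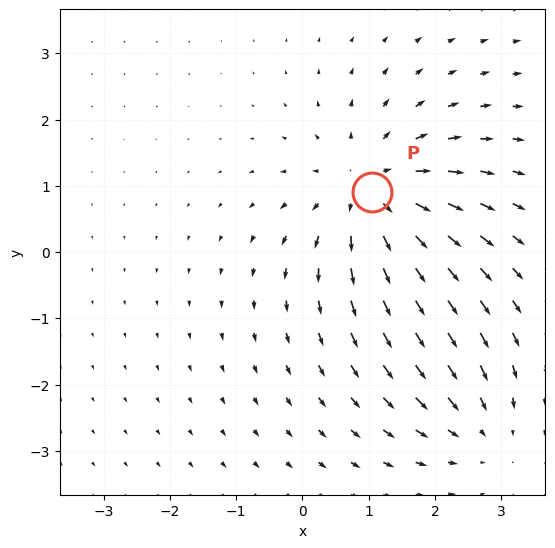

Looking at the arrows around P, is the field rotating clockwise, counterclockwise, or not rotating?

not rotating

Near P at (1.1, 0.9) the arrows show no circulation. The curl there is ≈0.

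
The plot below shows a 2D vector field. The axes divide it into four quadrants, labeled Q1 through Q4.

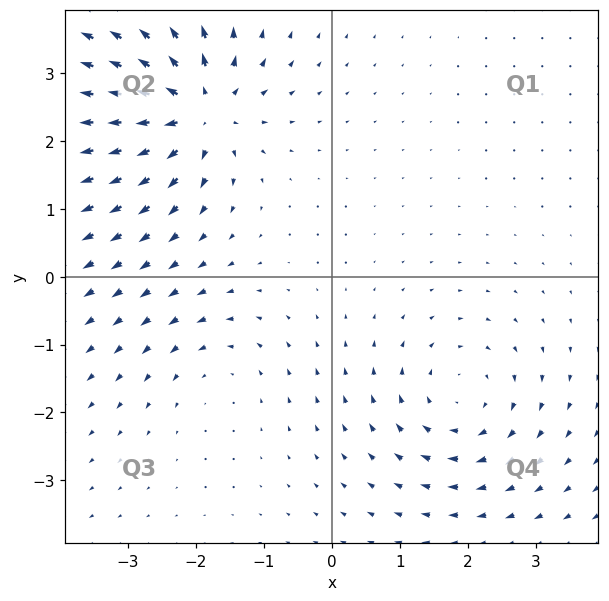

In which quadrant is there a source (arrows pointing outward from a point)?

Q2

The source sits at approximately (-2.0, 2.4), which lies in quadrant Q2. The divergence there is about +7, positive as expected for a source.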